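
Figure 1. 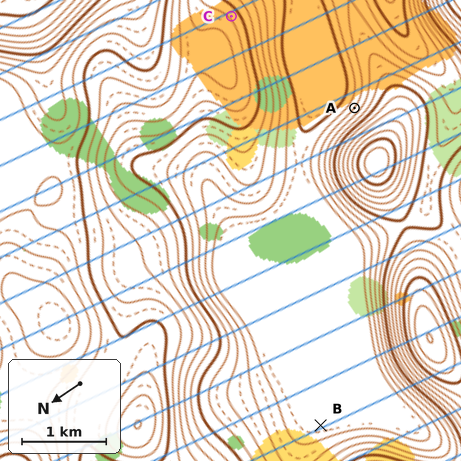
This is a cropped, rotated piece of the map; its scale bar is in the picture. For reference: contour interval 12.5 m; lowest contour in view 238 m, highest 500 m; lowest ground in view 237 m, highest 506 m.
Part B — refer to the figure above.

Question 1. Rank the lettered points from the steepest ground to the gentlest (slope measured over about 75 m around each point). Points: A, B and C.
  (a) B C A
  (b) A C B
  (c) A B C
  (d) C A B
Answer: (b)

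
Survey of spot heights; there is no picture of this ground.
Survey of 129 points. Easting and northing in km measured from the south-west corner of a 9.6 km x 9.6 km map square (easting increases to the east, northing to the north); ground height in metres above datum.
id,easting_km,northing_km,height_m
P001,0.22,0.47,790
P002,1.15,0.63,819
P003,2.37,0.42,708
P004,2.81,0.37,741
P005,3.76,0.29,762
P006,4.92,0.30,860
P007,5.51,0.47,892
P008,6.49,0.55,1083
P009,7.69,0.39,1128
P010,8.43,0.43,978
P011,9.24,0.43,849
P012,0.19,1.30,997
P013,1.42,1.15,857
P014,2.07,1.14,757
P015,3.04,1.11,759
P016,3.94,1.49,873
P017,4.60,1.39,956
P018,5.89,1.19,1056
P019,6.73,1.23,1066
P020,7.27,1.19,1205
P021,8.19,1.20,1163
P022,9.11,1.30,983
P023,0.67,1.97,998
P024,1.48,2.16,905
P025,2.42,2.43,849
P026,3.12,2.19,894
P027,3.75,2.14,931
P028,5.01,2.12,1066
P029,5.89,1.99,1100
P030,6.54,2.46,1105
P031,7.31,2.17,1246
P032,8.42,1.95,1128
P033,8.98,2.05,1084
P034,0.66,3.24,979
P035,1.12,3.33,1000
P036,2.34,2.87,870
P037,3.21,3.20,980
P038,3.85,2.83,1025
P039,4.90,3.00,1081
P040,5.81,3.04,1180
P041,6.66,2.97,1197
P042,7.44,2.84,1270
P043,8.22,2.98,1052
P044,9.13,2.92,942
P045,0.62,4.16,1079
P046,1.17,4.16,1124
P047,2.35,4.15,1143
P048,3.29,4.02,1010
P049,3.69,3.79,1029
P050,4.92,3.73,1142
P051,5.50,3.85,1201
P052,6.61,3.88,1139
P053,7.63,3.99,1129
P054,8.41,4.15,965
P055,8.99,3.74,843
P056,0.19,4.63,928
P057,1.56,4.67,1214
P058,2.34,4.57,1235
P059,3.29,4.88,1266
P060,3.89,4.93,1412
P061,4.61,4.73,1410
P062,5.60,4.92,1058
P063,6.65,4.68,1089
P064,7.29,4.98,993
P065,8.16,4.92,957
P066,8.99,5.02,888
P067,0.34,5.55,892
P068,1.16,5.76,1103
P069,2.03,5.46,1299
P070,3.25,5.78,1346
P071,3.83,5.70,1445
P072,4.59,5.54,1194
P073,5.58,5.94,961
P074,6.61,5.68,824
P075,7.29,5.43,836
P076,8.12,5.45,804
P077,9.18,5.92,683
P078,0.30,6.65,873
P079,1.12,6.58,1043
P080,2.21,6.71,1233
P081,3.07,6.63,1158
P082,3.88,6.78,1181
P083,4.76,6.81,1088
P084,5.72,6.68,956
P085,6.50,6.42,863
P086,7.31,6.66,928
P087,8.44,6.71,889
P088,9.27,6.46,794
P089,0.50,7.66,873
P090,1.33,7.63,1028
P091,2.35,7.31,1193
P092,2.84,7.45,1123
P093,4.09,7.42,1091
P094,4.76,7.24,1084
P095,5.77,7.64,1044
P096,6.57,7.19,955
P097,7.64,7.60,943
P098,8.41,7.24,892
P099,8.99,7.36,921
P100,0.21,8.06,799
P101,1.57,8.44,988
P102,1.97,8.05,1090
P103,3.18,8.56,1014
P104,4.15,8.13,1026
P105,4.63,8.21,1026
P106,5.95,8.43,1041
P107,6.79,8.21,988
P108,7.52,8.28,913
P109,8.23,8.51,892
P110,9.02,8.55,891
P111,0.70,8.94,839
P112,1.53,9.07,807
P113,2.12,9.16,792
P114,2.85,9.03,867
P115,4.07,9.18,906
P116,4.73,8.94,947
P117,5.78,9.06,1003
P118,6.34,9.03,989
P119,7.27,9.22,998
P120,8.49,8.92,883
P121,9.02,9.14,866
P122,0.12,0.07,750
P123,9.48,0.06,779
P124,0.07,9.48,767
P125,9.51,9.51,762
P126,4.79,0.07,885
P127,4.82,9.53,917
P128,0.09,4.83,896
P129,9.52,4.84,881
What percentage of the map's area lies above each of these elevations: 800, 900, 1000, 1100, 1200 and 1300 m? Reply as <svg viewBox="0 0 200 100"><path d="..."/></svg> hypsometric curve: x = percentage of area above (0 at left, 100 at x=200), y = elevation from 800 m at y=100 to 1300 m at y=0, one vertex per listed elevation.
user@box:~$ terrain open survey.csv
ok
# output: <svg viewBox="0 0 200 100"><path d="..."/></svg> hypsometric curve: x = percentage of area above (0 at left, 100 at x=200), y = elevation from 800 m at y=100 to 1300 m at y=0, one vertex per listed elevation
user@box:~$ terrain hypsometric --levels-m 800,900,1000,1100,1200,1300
<svg viewBox="0 0 200 100"><path d="M184 100l-40-20-50-20-41-20-31-20-15-20"/></svg>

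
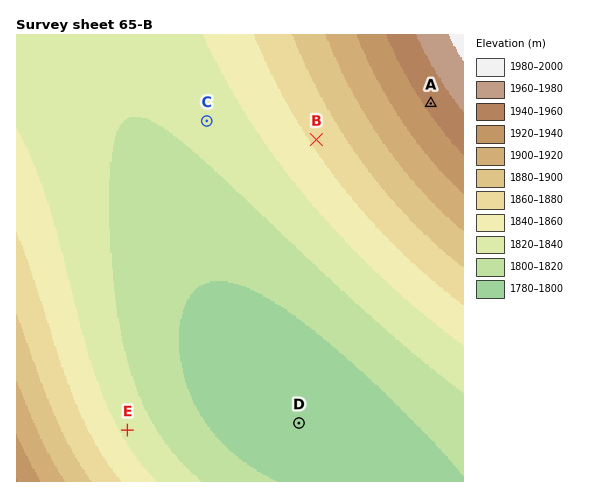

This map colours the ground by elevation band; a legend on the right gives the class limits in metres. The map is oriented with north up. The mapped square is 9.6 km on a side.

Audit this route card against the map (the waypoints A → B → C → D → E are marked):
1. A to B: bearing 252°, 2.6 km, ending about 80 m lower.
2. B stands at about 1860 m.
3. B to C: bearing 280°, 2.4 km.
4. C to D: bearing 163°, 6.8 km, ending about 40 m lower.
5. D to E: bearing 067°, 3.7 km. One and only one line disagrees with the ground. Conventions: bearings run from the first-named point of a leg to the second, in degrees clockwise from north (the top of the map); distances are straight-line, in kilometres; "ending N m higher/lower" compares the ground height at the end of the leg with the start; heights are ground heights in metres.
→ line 5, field bearing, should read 268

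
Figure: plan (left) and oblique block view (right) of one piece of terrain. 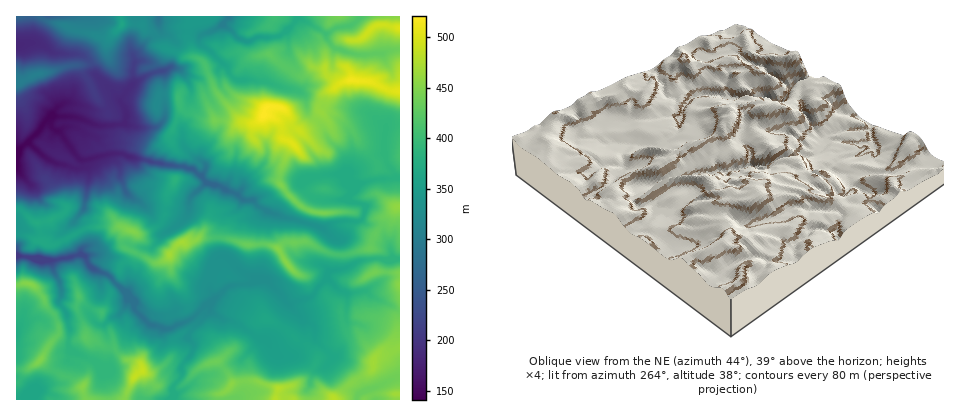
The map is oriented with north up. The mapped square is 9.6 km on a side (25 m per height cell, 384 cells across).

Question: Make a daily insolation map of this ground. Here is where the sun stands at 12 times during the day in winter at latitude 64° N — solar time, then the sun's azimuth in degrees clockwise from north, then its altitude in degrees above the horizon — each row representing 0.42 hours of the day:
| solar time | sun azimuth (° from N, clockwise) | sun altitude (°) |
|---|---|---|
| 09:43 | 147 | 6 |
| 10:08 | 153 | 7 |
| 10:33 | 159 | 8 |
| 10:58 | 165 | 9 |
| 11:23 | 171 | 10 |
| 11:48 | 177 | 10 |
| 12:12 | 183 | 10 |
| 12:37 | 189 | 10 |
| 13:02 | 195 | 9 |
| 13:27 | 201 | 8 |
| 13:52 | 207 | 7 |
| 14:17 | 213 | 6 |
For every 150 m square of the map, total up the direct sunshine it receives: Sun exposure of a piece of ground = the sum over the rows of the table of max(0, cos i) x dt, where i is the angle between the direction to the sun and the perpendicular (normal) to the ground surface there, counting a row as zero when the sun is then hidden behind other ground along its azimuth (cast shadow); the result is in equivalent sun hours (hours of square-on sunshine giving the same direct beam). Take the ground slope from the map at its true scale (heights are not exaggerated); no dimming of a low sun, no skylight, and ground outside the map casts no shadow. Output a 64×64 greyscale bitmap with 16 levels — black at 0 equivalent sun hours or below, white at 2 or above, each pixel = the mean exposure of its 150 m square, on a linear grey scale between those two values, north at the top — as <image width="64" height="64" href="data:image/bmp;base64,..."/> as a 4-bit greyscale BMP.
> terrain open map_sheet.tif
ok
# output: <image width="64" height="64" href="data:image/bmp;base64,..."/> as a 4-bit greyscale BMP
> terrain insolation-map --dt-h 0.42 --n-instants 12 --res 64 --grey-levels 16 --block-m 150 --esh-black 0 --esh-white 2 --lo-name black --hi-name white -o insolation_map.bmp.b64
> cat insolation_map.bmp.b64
<image width="64" height="64" href="data:image/bmp;base64,Qk12CAAAAAAAAHYAAAAoAAAAQAAAAEAAAAABAAQAAAAAAAAIAAATCwAAEwsAABAAAAAAAAAAAAAAABEREQAiIiIAMzMzAERERABVVVUAZmZmAHd3dwCIiIgAmZmZAKqqqgC7u7sAzMzMAN3d3QDu7u4A////AGVVQ1Z4dTIiNHd4mqdVZ3d4l2ZVVDVUMiNFQzVkR3eIhlVVd2eGMRIjapiLpnczMyJIdmZmVnZlIkIANXdUQyGIdnZUQzVkRDNbyoVoVYVURDR3d3UxE1dTIAAld4dlQ2mpiIhjEUVURFfLpjZyWWVUQxIzEAAAATIAABJGiHdlmty5dDMhNVVVQ2dWVVM2mHZjEQAAAAAAAQARERRoh3YjfKdUREQ1ZmdTQyFnZSFImWMiMgAAAAAUUzMiJFZndzIUh2ZVVFZ3eGMiEBVnIAE1Z2QzIREAEjRWVERVVWZmVTJHZVVWd3dyAAExATRSEAE3iDMzNERVVFVmVlMjVmdVQzeHZomYdlEAABIREjMiEhJWZEVVZmZURWdmVUI1VlVUNIhniHZUQhAAASIzJEMyEBI0RVZmZlRWZnZmQyNVVVVCR1NVVDQzIQARETVVVEIRASRmZmZVVVVmZmVEQ0VlVUM1M0QxIyIyEQEQAlMjMhIjRmZmZURFVWZlVEVURWVURVM2UyNBEkQRJYhRAzIjM0VmZ3ZUREVmZlVFZlVUZmVnYiVjWKQSMhSIZpqUQyNWdlVWVERFZmZmVndmVVRmZ4gyWGV3aXMRWHh2ZolURmZVVVVERFZmZmZURERERGZnlQKHZ0EDRBNIiId3Z4VUVVVVVERFVWZmZVQ0MzM2d4h0MRR1IANVNYmId3iHeGRFVVVERFZlRGZUNDMzRneZqkNBRURDJFNYl3iHmXZmd0RFREREZniGRUM0MzVnd7y3REN2IjNDE6mHeZq5ZlZnczIiNEZmeJhDNYq6dVVnNTEBI2UhESA9uoiInKZWZmZ4dmVEVnnv2oRXh4vaZUUAAAAFQhEAAaqZiIiahWd2ZVZVVmZ4r/uIdmQiI3vJdQAAABEAAABsl4iIu6l5l3ZVVVZ3d4reUQFGZDIhE0QyAAAAAAAAKYZGiZu6uqqYd2VVZ4h3i9URI1eZlzEAAAAAAAEwAAAiNEWbyCFZmbmIZVZ4qZmrckd4q8zNyWQ0M2aHz/6VNndoztkwATR6y7mHeK7+3exFiazKUySLzLh6d67Krf7XVomHRGcwAFms3N3v/rzdlFiaqUAAABJFVnf7dlVFnf66vZiKyVEAA0arzdtiEREAJDRBAAARI1ZnhnU0RFMlre6qubp1QxAAAiVDIAAAAAAAAAABNWZmVWeGVXd3djAmqqd3UhAlQQAAAkMiEAAAAAAAACRnh1MjV3dnhmd4giM0VUEAARNUEAAAEiMyIhEAAAAVm5dVQUdnd3cxIkeZISRWIAAAJFUxAAA0QzVUMRESSv/////oNFZ4YgAAE2lgJDEAAAE0VEMAE0VVMTMTZ4r/xjI0RDUyNXgAAAJlM1FDAAAAA0VnZCNEQyIgAGupruQAAAAABHVmVAAAAhAAIRAAAAA1VmZ3UjMRAAFXZXvtMAEiMzRpuWMQAAAAAAABAAAABGZVV4eGAQAANouprMMCRnh2ZUI0IAAAAAAAAAAAAAAlVWVGiItgAEjKZ73tciNERERFVCESIwAAEAAAAQAAABESNEVndCKM2nmYeIU0VVQzRVVnZDMzERIhAAABEAAREAA0IREAJquZiah1RXh3d2ZVVWZ4iHcjQyEAABEREBEQAQAAAAKnWKuZq5d2iqvMqpdmZmZmZ0ZTEBIiESIiIgAAAAAWnWqZu7yqt4d5z/zNyXd3ZlV3RUElZUI0QzMhEkiazvyYrLd5mcm6eXrcZ8u5iHd2VWZTE3ZUNGRXiIiIhqu6dWmYipiIq6iJmrVKhUaYiHZmVYQ3VERGVVVWVVVDNXdmd5l2mZiaiIi5U4dDOZiHZmZVimJEQ2ZVRVVVVDISVmd3iZh5qpdqh2Q3dESId3VVVVV4pjQ1VUVmVVQyIRAVdniZqVebh5mFVGdUV3VWVVVVVXeIRHhlVDNEMjRWUxJoeImZdoiImIhmUzRXZVZVVVZVd3h1M0M1eZqXZnm6QliHZmZlVUV4l2djJGdVZUVVZmZ3ZnZneIh2ZmVmiqhlaHZFQ0UxNFZmhzMldmZVVVZmd4dmeXVWVWdlVWaJdmZ2VFZEZSMzRWdjMzVVZVZmd4m8dniHd1ZnmGVWZlRVZ3ZEZUZiNEQREQABNFaIeIib3u64dld4h3d2VWZUM0VmVVRkZyNSEAAAAAE0aKu8zN7t3P+5iHh3Z2RVZmQzNEQ0RFRjNAAAAAAAJGQliszu3Llmjf/8qIh3VFaIdTIiEiEVNFIxAAAAABNodlNGq7y5UiJFnv/7mYdFetyocwAAABI2QhEjIhACVneImFM0QzNENBEjWM7suHi9uHaaUAAAN4cyI2dmVnd3VYl2M0QhEQE0AAAAA3qprMyHdjR5lTeGdkQlVneIiGVXdUVFUhEBIUQAAAAAAAJquXZnVYrO7vtyEnhmeJmGRGdCIjIAAAETMgAAAAARNoqYd2eL3cuTIgAmdmVEVlVEZCIzIAAkREQyIRABR6u7upmYibq5dUIhAWYzQxARJFRCM0Ikaruph3ZURFab3u7biKqauUMzRUIUMiMQAAAAEyM0QVrMvLmImnd3is3d25dWrMyqdCRmVUEBERa5VDISNEVDQyEUmZmrqpq825dlM0Rt7adTRmZmiEAAVDarqnQ0QihhAAA4qqnczdyWREREMiaHZUJFVWZ3mDREQ0RnmUMlh5hSAAJVMqq6UQABJEVWdEVVZVZmZmZ4gSNERFZnZXh1aJdSEAAA"/>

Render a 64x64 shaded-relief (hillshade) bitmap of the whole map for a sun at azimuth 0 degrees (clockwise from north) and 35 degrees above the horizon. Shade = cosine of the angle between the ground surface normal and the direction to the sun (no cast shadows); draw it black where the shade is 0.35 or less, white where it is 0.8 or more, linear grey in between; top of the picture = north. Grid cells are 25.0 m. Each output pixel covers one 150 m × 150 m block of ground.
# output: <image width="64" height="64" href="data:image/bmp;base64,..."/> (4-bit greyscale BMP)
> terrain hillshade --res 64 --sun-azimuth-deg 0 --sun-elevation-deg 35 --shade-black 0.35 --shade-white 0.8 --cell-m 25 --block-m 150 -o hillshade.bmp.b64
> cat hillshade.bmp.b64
<image width="64" height="64" href="data:image/bmp;base64,Qk12CAAAAAAAAHYAAAAoAAAAQAAAAEAAAAABAAQAAAAAAAAIAAATCwAAEwsAABAAAAAAAAAAAAAAABEREQAiIiIAMzMzAERERABVVVUAZmZmAHd3dwCIiIgAmZmZAKqqqgC7u7sAzMzMAN3d3QDu7u4A////AGd4mHZVZ6u7qXVlQkZ4iIiIZWd3iJh4mbqJu5h4mHeIZ3eId3d3mqqpdFVURneIiZmGZ3d3iYiImpvcmHeIiJllZ3d3iZiJmZmDNFd2eHiImZh3d3nNy5eKvdyodmZ4mWRFVWeJu4iIiIYzV4d6hneIiaqavO/u3KrMu7qXZWd4ZSI1eJmrmIiHiWaIh3mYZmd5u7vMvMzduqmaq6h2ZmeIYzaImYmYd3Z5mbuHd6uHZnmaqqqZmqqoiImqqHd2Z5moZniIiId3Zoq6vLh3m7qYd3iamYiIiIiHiIiIiHd3iJqGd4h3ZmZpvNyqu5iKu7qXZ5mYiHd4iIh3d3mZh3eIiadnd2VWZ4q83bqrqpmaq6qHiYiHd3eImHd3eJqYh4iImWZ3ZWeIiqvNyqqpmImau7qZiHd3d4iHd2d3mamIiIiahol3iZiZmru7u6iIiJq7u5h3d3eIiIh3d3iZmZh4iImYmYmqqamZq7qaupmZmqqph3d3eIiIh3d4iYiIiHiIiImYiamKupmqhlZ5mZqqmYh3d3eImIh3d3iHd4iId3d2ipd5hliqqqdVVlVomamId3h3iJmYd3d3iHd4iIh3dlaqdnh3dnm7hVZndlaImHd4iIiJmYd3d3eIiIiImHd2V7tnd4q4eLl1VWZ2ZmeIiIiIiJmIiId3eImZmZmHZmVomph3m7l4l1VmZmZnZniIiIiJmId3eHeJmZmZiHZERYmKh4mZqZl1RmVmVWd2Z4mImZmYd3ZniJmYiJh3ZlNHqZlnqpmat0RWZVQ1d3d2eJmZmYh2VEWJmGVVZ4h3qb3cx2iru72CNFZlU0Z3d3dneIiIh2QRNGiHZmQ0Z4ju//7Xm7ztySNVZVVUV3Znd3d3d3d2MARmZ4iaqWRGiP///8rOzMlSRlVVM0RVVmd4iId2ZmQBeqmHeJmrqYmq///tvv/cc0WHVUNFRERFZniId2VmUheqmXZVVom7u7zbdTEnrNpXiHZDRqp1VDRVd3dlNEQxaoZlQ0RERWeHiDAAAAACdWd2QjV6u6lkIjRVZTEBEROIVENGiqhkNFVlAQACIAACVlNEZ2eL3JVDEiIQAjQzWIZVRpvMy6h2d2YFdniHUgE0MkZkNXre65dDMzRpqqrMqZmbzKmZmYh3Z0aIiImXQhEzRUV4iJ3/66d4mrzMzMzd3d3Kh2d4iHZniHd3Z5uWRFZnirunaL7+2pqqq7u7vN3d24dmZ4mZdmZ2eIdmabmId5rNy6hmec3MqqmZmaq7u6ljESRVaZh3ZmeaqodVnKmIve3bqHd3mquZiZmJmqmHQQAAASNHmIdmm93cqHVsqZvd3cuYd3eImYiImqqXZlIANomIeIial2bv/9qZqXqrzdzcqHd3d4mImaq8y4VEIBe8zMu7p2d4if//3d3cq83uy8l2d3dmeamrzcqGVlMCm6mIiIiGVnm73dzO//7L3u27lWd4h1ZXrN3KdlREMSi6h3Z3d4iIm7u7qJvO7tvMzLt3iIiHZVSMuWU1ZUISaqiIiIiHiKq6qrp2eavMyru6u5u6mIiHiahDJFRVVVaId4iZmId3iJiJqHeJqqqqmqqqrNu73v7thTNEZUVneGVWZnd3d3d2Z3eHeKqqmZmZmqm93O///ac1ZENEQ1dnZEIjREZ3d3d3dod5qoh4iImaqby7uXQhAVNVQ0MzNmZkIAMiJWZnd4h2iJqXZ4l3d4iZh2QQAAE0U0VURDQ0ZWQSVTNFVmZ3iHd5qGeImHd2d3dlVTIkV2VFVVVVQ0VVVEd1V4ZVZnd3iFiXeImHeIh3ZneJl2Z3ZlVmRUVEVVVFeGaJhVZmd3eIZWmYmXeIiIiIiZq6h3dmVUZlRFZkVniXaIhmZmeId4hlSJmIeIiIiImZqqy4d2ZURXZEVlRXiIeIh2d3eIh3iGZViYeIiIh3iZiHZ7p2ZlVVZ2VmVVZ3eZh2eHeIiHd4Z2ZoiIiHdmZnh2MienVWd3d4iIhmVnaKqHeHeIiHd3dndmZ4d3ZmZ3d3UzRYdmeIiYeamId3Z5mod4eIiHd2ZWd2ZWd3d3Z4iHdUZ2ZniIeYeKmZmIiKqph3d4d3ZlQyVnZmZ3d2ZniHd3iHdmeIeId5mZq8zd3LmHdlZVVDIQEkZnZmZ2ZniHd4mZh3eIh4d5mazd7//sqIhkMzIhERIwAjVWZmZniHd3iZmZiZmIl5mbzd3t26l3iYZDIREjVnQQABNWZmiHZVZ4q7uru5mIqby7u7qHZVZ3iHVDNFeKmHQQACRVaHZCNGWL3c3biHmquIiIdmVWZVVomHiJmZqbupdTIiNWUxNVZVeqvbh2aaqXZmZmZmd1VnmYmrurqYzd3cuXZmUyJWZ4dUJGNFaJmXd2ZmVniHZ5iZmru7upnd3d3cy6hjNGd3d1IAATWKqWZ3dlVniXeaqprMy7upmrq7u6mZh1RFZnZTEjNIibynZ3iZh4iJeaqaq7qIiIiZiJmYZUQzM1VFZTM1Z4mryoeZmsu7qZmaqZqYZDNFZnd3d3ZDEREkZkNENHiZiJqpmaq7qrzLqZmZmoVEQzRVVGZmVCESI1Z3QhI0eZh3iIm7u6dWd4mqmZmZiau4VERDREQyI0ZniZlyEkZ5l3d3Z4q7h3ZURXiZmZZ6vMuWRFUiIiRomZmZmZZVd4mHiHdmVomJmYd2VomYZlZ4m8uZmiIhN6u6qZiIiIiIiYiId3ZkapmJmXdliYZnZEV63dzM"/>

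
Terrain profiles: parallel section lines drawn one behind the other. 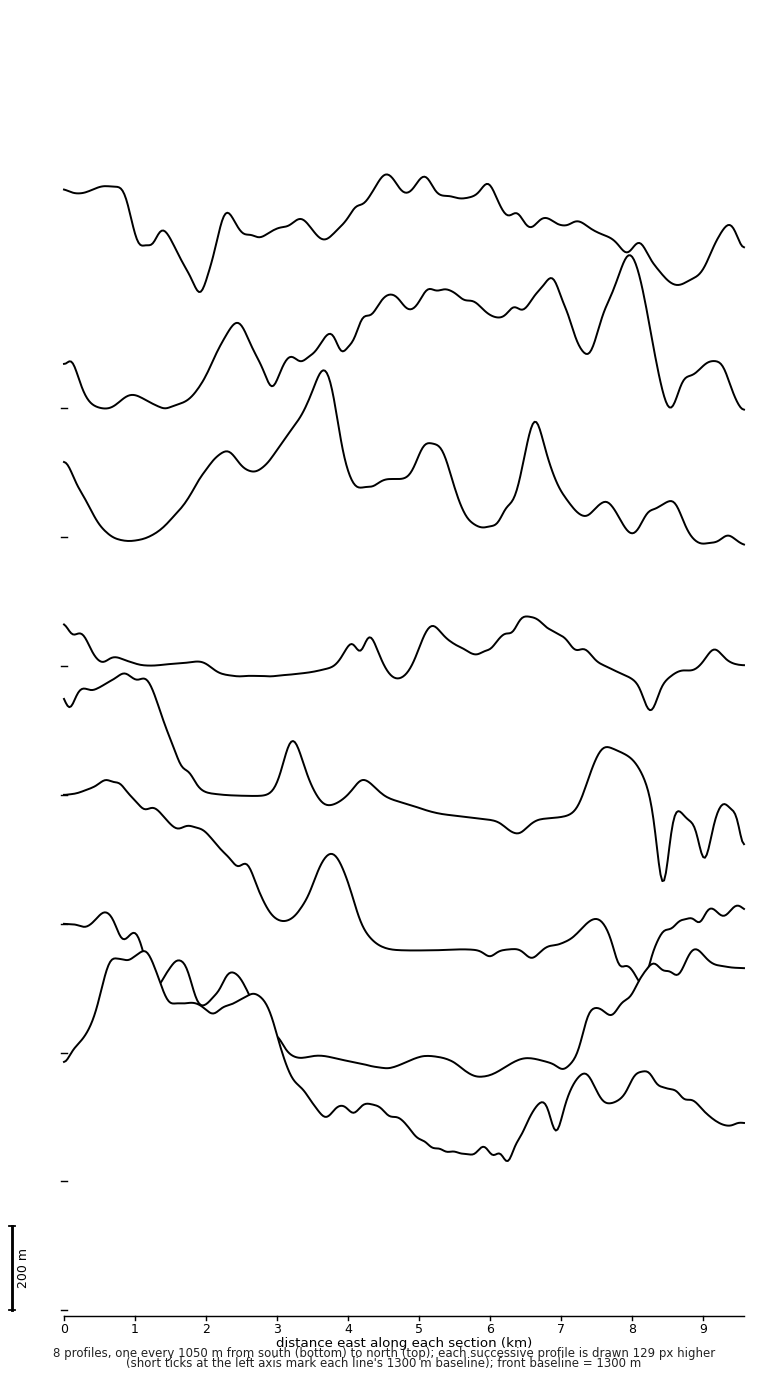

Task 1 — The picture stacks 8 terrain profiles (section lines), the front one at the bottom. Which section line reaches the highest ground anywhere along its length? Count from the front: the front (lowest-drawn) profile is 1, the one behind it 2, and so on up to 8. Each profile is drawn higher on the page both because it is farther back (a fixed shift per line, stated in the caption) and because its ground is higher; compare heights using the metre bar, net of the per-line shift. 1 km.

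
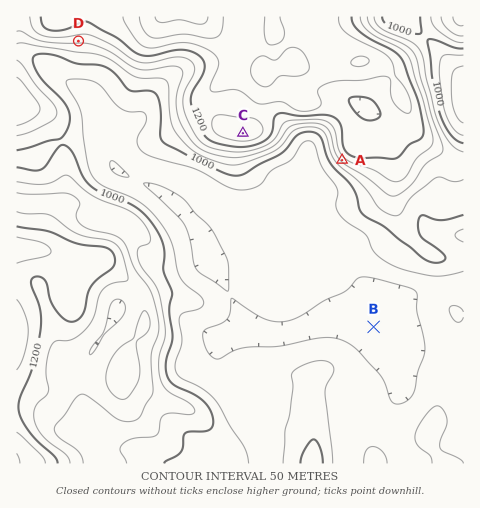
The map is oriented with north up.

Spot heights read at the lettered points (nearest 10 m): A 1120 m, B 890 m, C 1280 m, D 1110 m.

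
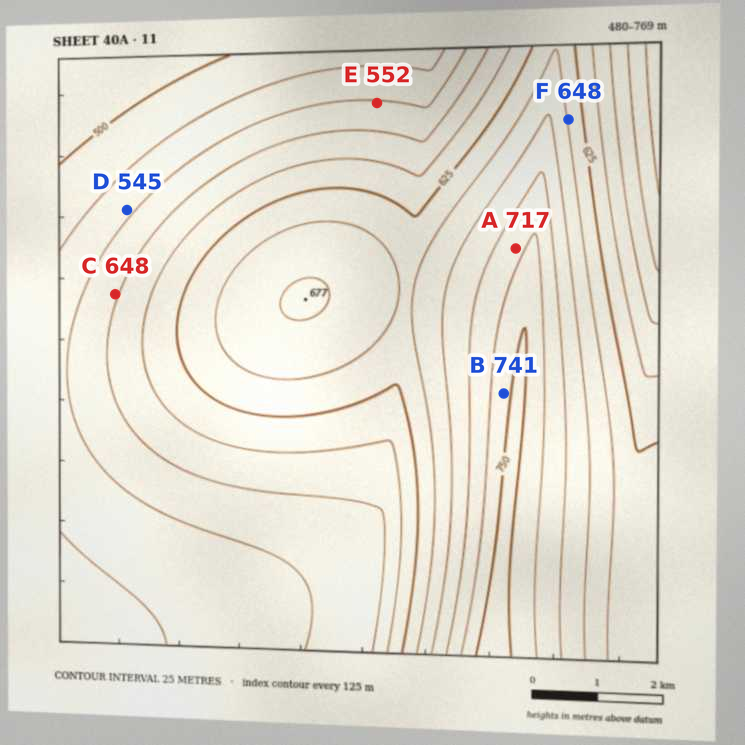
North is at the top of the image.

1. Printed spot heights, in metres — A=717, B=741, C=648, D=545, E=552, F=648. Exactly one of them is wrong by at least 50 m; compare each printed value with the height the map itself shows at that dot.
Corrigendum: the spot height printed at C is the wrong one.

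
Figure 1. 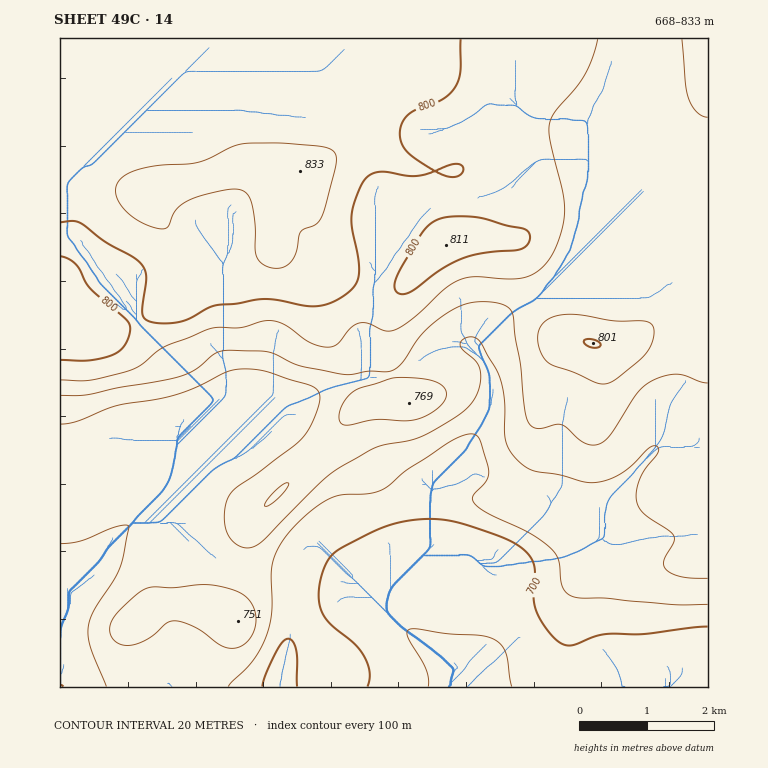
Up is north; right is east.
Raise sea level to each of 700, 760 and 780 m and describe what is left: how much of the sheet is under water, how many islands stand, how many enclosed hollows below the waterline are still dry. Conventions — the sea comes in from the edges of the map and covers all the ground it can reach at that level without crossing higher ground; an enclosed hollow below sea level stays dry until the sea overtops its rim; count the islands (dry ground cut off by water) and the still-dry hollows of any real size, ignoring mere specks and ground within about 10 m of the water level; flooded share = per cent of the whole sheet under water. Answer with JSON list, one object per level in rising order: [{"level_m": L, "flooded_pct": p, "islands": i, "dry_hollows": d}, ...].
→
[{"level_m": 700, "flooded_pct": 10, "islands": 0, "dry_hollows": 0}, {"level_m": 760, "flooded_pct": 48, "islands": 0, "dry_hollows": 0}, {"level_m": 780, "flooded_pct": 64, "islands": 1, "dry_hollows": 0}]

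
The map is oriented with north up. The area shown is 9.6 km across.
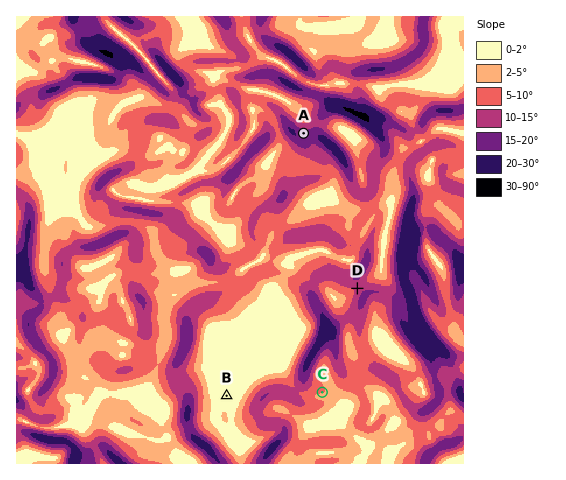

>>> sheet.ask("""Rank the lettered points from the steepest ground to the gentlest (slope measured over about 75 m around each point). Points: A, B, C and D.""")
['A', 'D', 'C', 'B']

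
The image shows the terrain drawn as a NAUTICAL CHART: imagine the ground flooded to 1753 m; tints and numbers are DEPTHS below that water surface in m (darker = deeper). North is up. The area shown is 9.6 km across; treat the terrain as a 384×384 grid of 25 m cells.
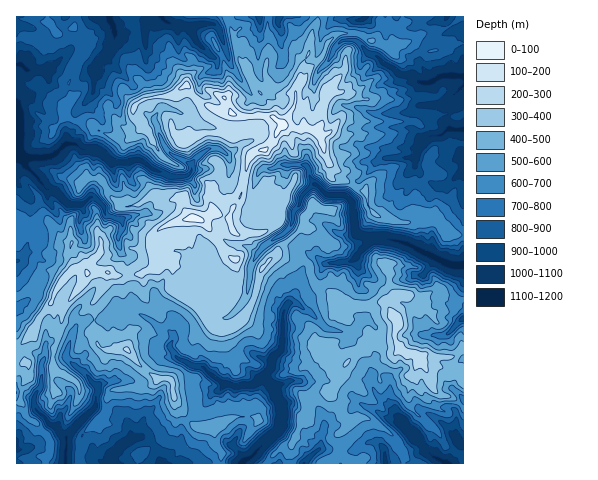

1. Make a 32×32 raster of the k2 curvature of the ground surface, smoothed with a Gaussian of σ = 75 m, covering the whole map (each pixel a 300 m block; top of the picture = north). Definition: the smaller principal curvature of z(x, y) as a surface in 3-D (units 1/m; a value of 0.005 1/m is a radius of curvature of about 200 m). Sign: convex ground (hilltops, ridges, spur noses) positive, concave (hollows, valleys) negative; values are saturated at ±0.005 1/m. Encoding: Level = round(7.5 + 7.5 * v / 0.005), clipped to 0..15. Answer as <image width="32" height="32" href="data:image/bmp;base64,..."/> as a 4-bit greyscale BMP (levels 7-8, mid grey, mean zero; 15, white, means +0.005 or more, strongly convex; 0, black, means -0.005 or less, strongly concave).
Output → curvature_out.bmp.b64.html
<image width="32" height="32" href="data:image/bmp;base64,Qk12AgAAAAAAAHYAAAAoAAAAIAAAACAAAAABAAQAAAAAAAACAAATCwAAEwsAABAAAAAAAAAAAAAAABEREQAiIiIAMzMzAERERABVVVUAZmZmAHd3dwCIiIgAmZmZAKqqqgC7u7sAzMzMAN3d3QDu7u4A////AGiAdkWYRlVkFGcjZnkYYiZEgIZyNXZmQIBIcmZDRyRyVyEYd1ZleIRIBWVXdnIoQ2AzIWRkZ1Z3ejSFVnQxYlNwgoBmdUhkZ4kUdYY2NldjYHOARWc3ZwADAjZ2dEd3Q3F3FGRmeFA4U0dWeGVEd1hxQEd2dVAld1MHeHhldndlZjJ3eHVThmVJM4mFZmdWVldFOGZ2VGaIaFF2I0VVMiNGVkVVVHVXVIZiYohVeEeCVHY3ZmdGd2Y2UDaIZnR3ZmRlc2ZVWHd4J1ZnhzZndZVnR2aGd1d3dgdWZHgjZBJkRlV2RFZ3d2k1hmIACahyE1ZnM4FnZ3ZjMEZVmRRBA3Z1ZhdweGZVWGcgdzQCJXWGhmYmABNXl1ZXkHRmCYZ4dWVQARl0ZTRnR4UIciZldnVGBJBlOHgmZUZ2AABoVnVGYXeWVUYABmNidlKXRnRVc1RGhwAAcwWBchAGdUI1GGVVMQA5RwaAA1hlJlRVZid2V5NYZ2YIhmdUZWd2d3dSNVZmV0VzV1VWVodmV2VWeFdXeDSDlhNnVkVUZDIkRTQ3ZmaBRkdnYngmV1OHdXdWdGc4U3VVV3JDRVaAhVZSI0VENnNGdHZWEoRUcyc0BVdmZ4NoJ3N0cCWEZWUIIHdXhoZ3aVRjhScHY0VkcChndWZGhHVGgzIxJmEXRiMkd2ZH"/>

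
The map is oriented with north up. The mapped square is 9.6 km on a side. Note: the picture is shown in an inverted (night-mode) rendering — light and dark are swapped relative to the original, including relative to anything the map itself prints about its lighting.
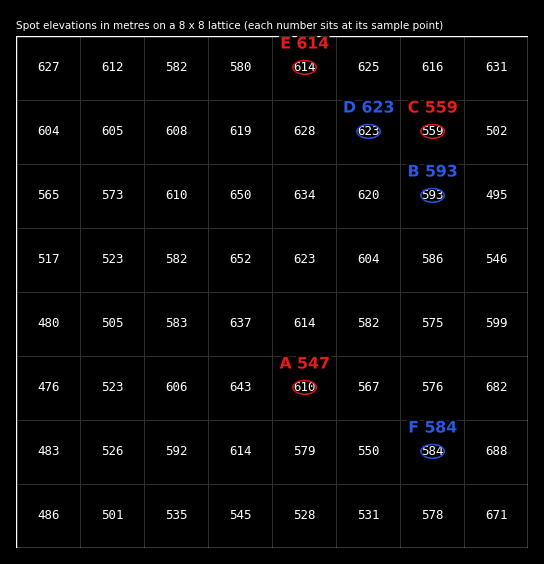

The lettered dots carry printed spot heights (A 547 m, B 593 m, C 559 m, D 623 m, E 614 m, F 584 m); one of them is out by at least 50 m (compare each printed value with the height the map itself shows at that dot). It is A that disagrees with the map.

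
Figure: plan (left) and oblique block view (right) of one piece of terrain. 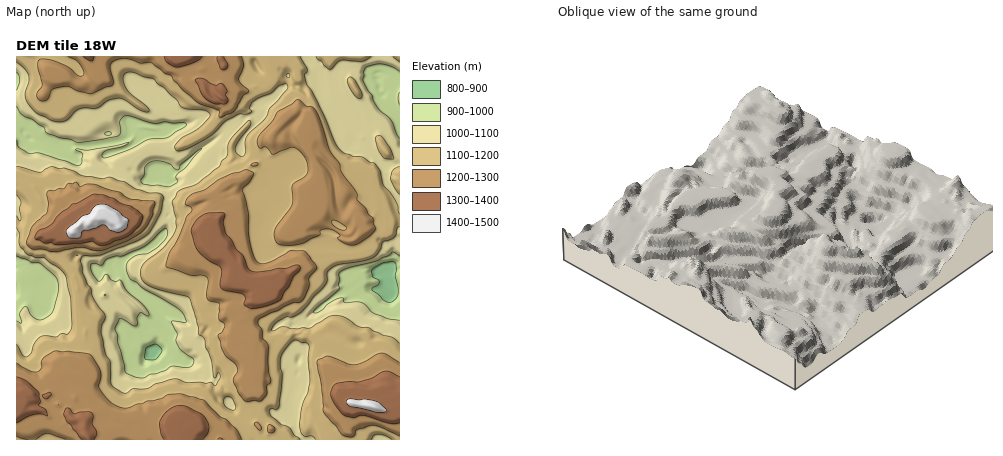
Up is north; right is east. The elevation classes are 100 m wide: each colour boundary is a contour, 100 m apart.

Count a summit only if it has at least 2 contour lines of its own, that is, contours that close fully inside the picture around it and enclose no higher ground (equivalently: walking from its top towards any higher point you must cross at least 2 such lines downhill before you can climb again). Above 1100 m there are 2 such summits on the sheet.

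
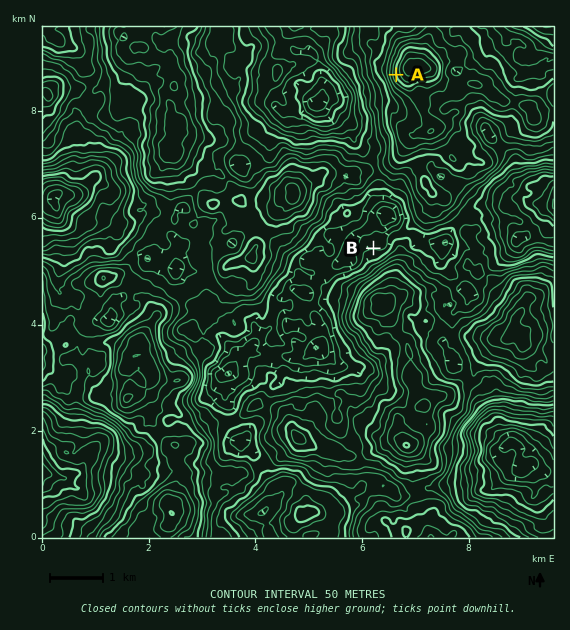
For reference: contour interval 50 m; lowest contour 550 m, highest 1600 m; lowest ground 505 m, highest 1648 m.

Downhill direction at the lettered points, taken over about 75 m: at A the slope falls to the W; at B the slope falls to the N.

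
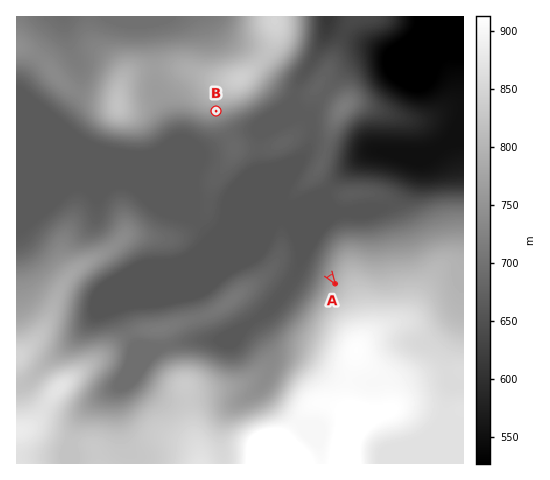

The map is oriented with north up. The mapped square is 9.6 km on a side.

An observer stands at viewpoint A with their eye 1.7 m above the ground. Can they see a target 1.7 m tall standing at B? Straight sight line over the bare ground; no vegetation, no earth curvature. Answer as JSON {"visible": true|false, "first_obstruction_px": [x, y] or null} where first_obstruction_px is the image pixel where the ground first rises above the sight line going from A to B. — {"visible": true, "first_obstruction_px": null}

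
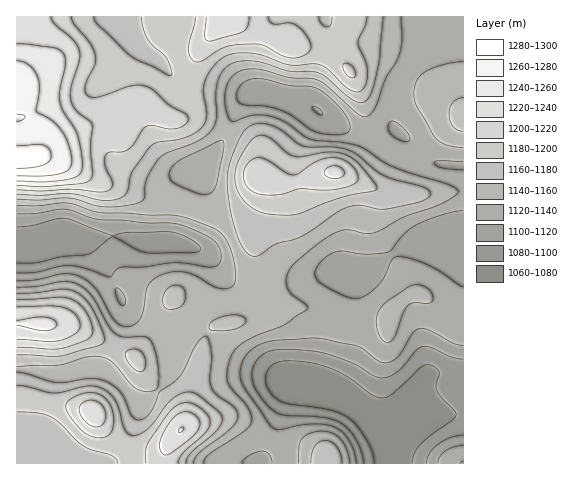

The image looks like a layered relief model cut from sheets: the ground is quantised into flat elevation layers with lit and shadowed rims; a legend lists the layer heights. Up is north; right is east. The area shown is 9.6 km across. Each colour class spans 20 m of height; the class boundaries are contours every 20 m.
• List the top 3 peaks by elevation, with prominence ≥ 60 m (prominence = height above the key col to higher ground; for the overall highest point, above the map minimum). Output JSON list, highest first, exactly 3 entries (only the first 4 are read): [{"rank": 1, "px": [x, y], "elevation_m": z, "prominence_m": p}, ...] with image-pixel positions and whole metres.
[{"rank": 1, "px": [42, 323], "elevation_m": 1244, "prominence_m": 96}, {"rank": 2, "px": [181, 430], "elevation_m": 1241, "prominence_m": 81}, {"rank": 3, "px": [335, 172], "elevation_m": 1225, "prominence_m": 74}]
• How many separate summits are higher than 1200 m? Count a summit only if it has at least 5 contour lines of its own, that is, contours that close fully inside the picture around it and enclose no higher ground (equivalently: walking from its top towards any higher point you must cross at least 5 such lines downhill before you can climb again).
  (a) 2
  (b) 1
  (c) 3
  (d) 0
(d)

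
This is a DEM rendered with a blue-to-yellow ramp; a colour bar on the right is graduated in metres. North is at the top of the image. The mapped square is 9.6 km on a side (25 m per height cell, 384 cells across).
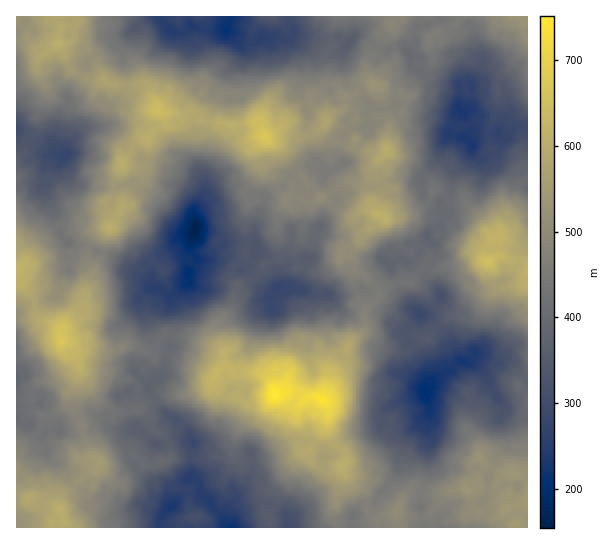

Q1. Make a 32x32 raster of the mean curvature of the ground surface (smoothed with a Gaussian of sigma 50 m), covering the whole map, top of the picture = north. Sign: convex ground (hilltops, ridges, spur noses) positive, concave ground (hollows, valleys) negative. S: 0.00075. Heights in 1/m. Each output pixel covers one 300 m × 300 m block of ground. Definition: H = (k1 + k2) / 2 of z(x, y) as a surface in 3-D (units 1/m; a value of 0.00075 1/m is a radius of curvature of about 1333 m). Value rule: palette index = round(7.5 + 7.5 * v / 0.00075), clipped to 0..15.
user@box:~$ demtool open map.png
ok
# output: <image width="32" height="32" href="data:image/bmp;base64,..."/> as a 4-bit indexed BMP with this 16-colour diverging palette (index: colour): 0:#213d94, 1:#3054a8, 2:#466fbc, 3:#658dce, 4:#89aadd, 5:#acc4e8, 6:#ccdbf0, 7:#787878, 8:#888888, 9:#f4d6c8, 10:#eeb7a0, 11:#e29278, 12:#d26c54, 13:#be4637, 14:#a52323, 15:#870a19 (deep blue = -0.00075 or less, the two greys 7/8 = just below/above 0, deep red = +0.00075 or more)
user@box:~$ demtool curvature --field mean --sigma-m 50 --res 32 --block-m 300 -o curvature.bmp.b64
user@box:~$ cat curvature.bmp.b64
<image width="32" height="32" href="data:image/bmp;base64,Qk12AgAAAAAAAHYAAAAoAAAAIAAAACAAAAABAAQAAAAAAAACAAATCwAAEwsAABAAAAAAAAAAlD0hAKhUMAC8b0YAzo1lAN2qiQDoxKwA8NvMAHh4eACIiIgAyNb0AKC37gB4kuIAVGzSADdGvgAjI6UAGQqHADfLlKpG33Fvc513u5l6upno2DhxgHRGeVQ9lEuDg4WnmKiU22WEpXh3Z6tlyN3WgphVn4aaA2pz2Kr5pXhUlsx0Tb85n6qbFK7C+aaSjNp2pWaJNykQShV2SYY1kxerizk3pWK1F3aJjD9kC1MfwweWejmdglbJrqp/5iWEPGkZlWu3B0y/5x353+ZKUFzTWzeM2JVRXemaiwu5ImNFlLiCrKZTtIa4Xutai4WWcxZGmvvJzJVK72h4lvl5bYYwcJn6gUiOuodET3p7wXmYt4Z6ecxhYEX7MQdXK4cgmXkolwnrYnVRDJJVIFmqSwaOqcdT3EU7BpyJJIiaufpJSTvsU6oUflVYa5o72DJJht+IimJUdFRnt4KIO70yZirmlohHr/jAMJZ41EB7yWFSr9pHOFq9hiCotKmByf/pZHi7c3qu3H9DOdTZuyq4hGl26YODNUSmk0toZ5anajXYk7eWU+j4t4BBmlVFB6l1Z2NLljBU9bJHeujIJ1nfuDwKXEdEeGzYqpmPp7hYTUsDOSZcRyNHjKrb3YwvR1qmdXh0mqXIZvqYUU51WJVVyIA6dZtyvMm7l5p69beo+LmTWHeePG86qm6FhXp6S5lXwmaGfplpSzok6RdGZxpZJ5dhZafZglWwSCBxQWcUmEzKaadHicWzU1VTeJOXlG2DVyiJ"/>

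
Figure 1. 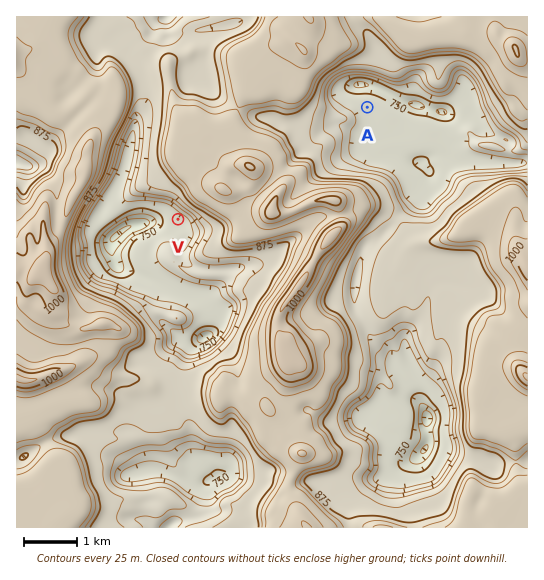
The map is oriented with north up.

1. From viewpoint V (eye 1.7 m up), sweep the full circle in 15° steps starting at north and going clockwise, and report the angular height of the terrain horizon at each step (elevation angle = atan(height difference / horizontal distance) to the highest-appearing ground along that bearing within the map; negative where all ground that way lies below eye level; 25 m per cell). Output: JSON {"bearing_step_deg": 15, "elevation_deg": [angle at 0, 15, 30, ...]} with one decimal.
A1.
{"bearing_step_deg": 15, "elevation_deg": [11.7, 14.1, 17.2, 17.8, 16.0, 13.2, 10.1, 9.0, 7.3, 7.1, 5.8, 3.2, 2.5, 2.9, 5.3, 4.5, 5.8, 6.0, 5.7, 6.5, 6.6, 5.8, 7.9, 9.5]}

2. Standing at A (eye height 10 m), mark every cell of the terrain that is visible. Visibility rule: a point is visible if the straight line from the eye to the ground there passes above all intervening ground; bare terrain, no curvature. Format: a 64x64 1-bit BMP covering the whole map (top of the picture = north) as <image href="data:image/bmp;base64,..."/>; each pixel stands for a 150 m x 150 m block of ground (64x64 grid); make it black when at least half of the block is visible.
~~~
<image width="64" height="64" href="data:image/bmp;base64,Qk0+AgAAAAAAAD4AAAAoAAAAQAAAAEAAAAABAAEAAAAAAAACAAATCwAAEwsAAAIAAAAAAAAA////AAAAAAAAAAAAAAAAAAAAAAAAAAAAAAAAAAAAAAAAAAAAAAAAAAAAAAAAAAAAAAAAAAAAAAAAAAAAAAAAAAAAAAAAAAAAAAAAAAAAAAAAAAAAAAAAAAAAAAAAAAAAAAAAAAAAAAAAAAAAAAAAAAAAAAAAAAAAAAAAAAAAAAAAAAAAAAAAAAAAAAAAAAAAAAAAAAAAAAAAAAAAAAAAAAAAAAAAAAAAAAAAAAAAAAAAAAAAAAAAAAAAAAAAAAAAAAAAAAAAAAAAAAAAAAAAAAAAAAAAAAAAAAAAAAAAAAAAAAAAAAAAAAAAAAAAAAAAAAAAAAAAAAAAAAAAAAAAAAAAAAAAAAAAAAAAAAAAAAAAAAAAAAAAAAAAAAAAAAAAAAAAAAAAAAAAAAAAAAA+AAAAAAAAAB4AAAAAAAAA/wAAAAAAAAD/wAAAAAAAAP/gAAAAAA/If/gAAAAAD/p/vAAAAAAP///+AAAAAA//x/8AAAAGf/+P8AAAAABg/weAAAAAAEH/z+MAAAAAw///8wAAAAAA//+fAAAAAAQ///4AAAAABn/z/gAAAAAT/gf8AAAAAB/4P/0AAAAAD8H4eAAAAAAPx/g4AAAAAAf/cDgAAAAAA/wwMgAAAAAB4HAmAAAAAADh/8wAAAAAAAEDBAAAAAAAAgAAAAAAAAAAAAAAAAAAAAAAAA=="/>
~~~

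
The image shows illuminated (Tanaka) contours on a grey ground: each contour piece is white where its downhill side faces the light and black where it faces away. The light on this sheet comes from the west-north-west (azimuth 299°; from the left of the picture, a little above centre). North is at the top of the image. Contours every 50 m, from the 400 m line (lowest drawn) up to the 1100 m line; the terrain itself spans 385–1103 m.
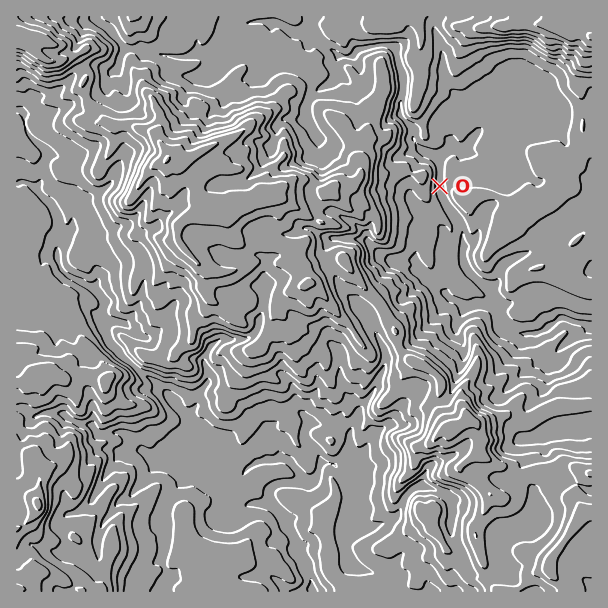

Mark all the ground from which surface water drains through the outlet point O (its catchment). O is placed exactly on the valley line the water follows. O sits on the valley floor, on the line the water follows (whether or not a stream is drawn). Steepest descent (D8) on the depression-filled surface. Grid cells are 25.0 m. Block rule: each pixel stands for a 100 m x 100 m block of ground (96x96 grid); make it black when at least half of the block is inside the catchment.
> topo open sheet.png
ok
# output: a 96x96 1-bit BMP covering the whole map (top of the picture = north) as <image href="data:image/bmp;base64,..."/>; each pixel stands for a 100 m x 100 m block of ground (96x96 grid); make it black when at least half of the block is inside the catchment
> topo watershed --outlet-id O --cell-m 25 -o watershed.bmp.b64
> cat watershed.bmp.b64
<image width="96" height="96" href="data:image/bmp;base64,Qk2+BAAAAAAAAD4AAAAoAAAAYAAAAGAAAAABAAEAAAAAAIAEAAATCwAAEwsAAAIAAAAAAAAA////AAAAAAAAAAAAAAAAAAAAAAAAAAAAAAAAAAAAAAAAAAAAAAAAAAAAAAAAAAAAAAAAAAAAAAAAAAAAAAAAAAAAAAAAAAAAAAAAAAAAAAAAAAAAAAAAAAAAAAAAAAAAAAAAAAAAAAAAAAAAAAAAAAAAAAAAAAAAAAAAAAAAAAAAAAAAAAAAAAAAAAAAAAAAAAAAAAAAAAAAAAAAAAAAAAAAAAAAAAAAAAAAAAAAAAAAAAAAAAAAAAAAAAAAAAAAAAAAAAAAAAAAAAAAAAAAAAAAAAAAAAAAAAAAAAAAAAAAAAAAAAAAAAAAAAAAAAAAAAAAAAAAAAAAAAAAAAAAAAAAAAAAAAAAAAAAAAAAAAAAAAAAAAAAAAAAAAAAAAAAAAAAAAAAAAAAAAAAAAAAAAAAAAAAAAAAAAAAAAAAAAAAAAAAAAAAAAAAAAAAAAAAAAAAAAAAAAAAAAAAAAAAAAAAAAAAAAAAAAAAAAAAAAAAAAAAAAAAAAAAAAAAAAAAAAAAAAAAAAAAAAAAAAAAAAAAAAAAAAAAAAAAAAAAAAAAAAAAAAAAAAAAAAAAAAAAAAAAAAAAAAAAAAAAAAAAAAAAAAAAAAAAAAAAAAAAAAAAAAAAAAAAAAAAAAAAAAAAAAAAAAAAAAAAAAAAAAAAAAAAAAAAAAAAAAAAAAAAAAAAAAAAAAAAAAAAAAAAAAAAAAAAAAAAAAAAAAAAAAAAAAAAAAAAAAAAAAAAAAAAAAAAAAAAAAAAAAAAAAAAAAAAAAAAAAAAAAAAAAAAAAAAAAAAAAAAAAAAAAAAAAAAAAAAAAAAAAAAAAAAAAAAAAAAAAAAAAAAAAAAAAAAAAAAAAAAAAAAAAAAAAAAAAAAAAAAAAAAAAAAAAAAAAAAAAAAAAAAAAAAAAAAAAAAAAAAAAAAAAAAAAAAAAAAAAAAAAAAAAAAAAAAAAAAAAAAAAAAAAAAAAAAAAAAAAAAAAAAAAAAAAAAAAAAAAAAAAAAAAAAAAAAAAAAAAAAAAAAAAAB+AAAAAAAGAAAAAAD/gAAAAAAPgAAAAAD/4AAAAAwf4AAAAAD/+AAAAB//8AAAAAD//A4AAf//+AAAAAD//x/gA////AAAAAH////wB////AAAAAP//////////AAAAAf//////////AAAAA///////////wAAAB///////////wAAAD///////////wAAAD///////////4AAAH///////////4AAA////////////4AAf////////////4AA/////////////4AB/////////////4AD/////////////4AD/////////////wAH/////////////wAH/////////////wAD/////////////wAD/////////////wAH/////////////wGH/////////////4P//////////////4f//////////////4///////////////9///////////////////////////////z///////////////j///////////////g="/>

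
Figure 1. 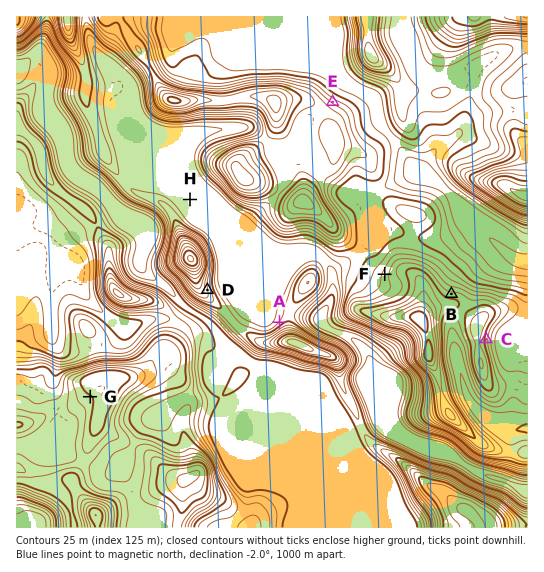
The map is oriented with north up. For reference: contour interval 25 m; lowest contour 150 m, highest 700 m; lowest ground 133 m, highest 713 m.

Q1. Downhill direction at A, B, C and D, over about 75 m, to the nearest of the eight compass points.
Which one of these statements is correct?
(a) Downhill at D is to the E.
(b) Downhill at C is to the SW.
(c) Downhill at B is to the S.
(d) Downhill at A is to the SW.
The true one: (a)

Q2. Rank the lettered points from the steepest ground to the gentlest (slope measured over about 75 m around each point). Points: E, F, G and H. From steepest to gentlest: E F G H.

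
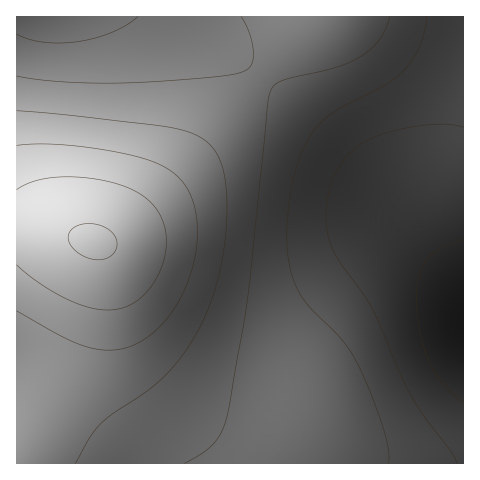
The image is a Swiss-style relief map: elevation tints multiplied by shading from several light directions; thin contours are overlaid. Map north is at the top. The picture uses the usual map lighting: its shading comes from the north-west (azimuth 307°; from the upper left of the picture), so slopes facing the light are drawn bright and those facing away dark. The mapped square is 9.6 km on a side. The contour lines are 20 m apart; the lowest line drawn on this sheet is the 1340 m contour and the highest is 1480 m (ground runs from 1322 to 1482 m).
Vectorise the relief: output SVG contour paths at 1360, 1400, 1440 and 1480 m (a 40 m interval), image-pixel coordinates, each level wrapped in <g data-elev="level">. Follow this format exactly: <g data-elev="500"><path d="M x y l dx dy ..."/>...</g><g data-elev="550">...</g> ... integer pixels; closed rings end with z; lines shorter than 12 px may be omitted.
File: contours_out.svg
<g data-elev="1360"><path d="M457 463l-7-12-24-32-13-20-13-25-28-65-37-55-7-19-2-21 3-22 7-20 11-17 14-11 23-10 29-7 29-3 21 3"/></g><g data-elev="1400"><path d="M184 463l19-10 12-11 7-11 5-17 21-115 20-194 3-15 4-6 8-4 53-13 25-10 10-8 9-10 6-11 4-11"/><path d="M241 17l9 19 3 20-3 11-5 4-7 2-49 6-74 4-55-1-43-6"/></g><g data-elev="1440"><path d="M17 311l45 26 25 10 12 3 12 0 12-1 10-4 13-7 12-10 11-12 10-15 8-16 6-18 3-17 1-18-2-23-7-19-12-15-16-10-28-10-43-7-41-4-31 1"/></g><g data-elev="1480"><path d="M93 259l11 0 9-4 4-9-2-9-6-7-11-5-11-1-11 2-7 8-1 4 2 6 9 9z"/></g>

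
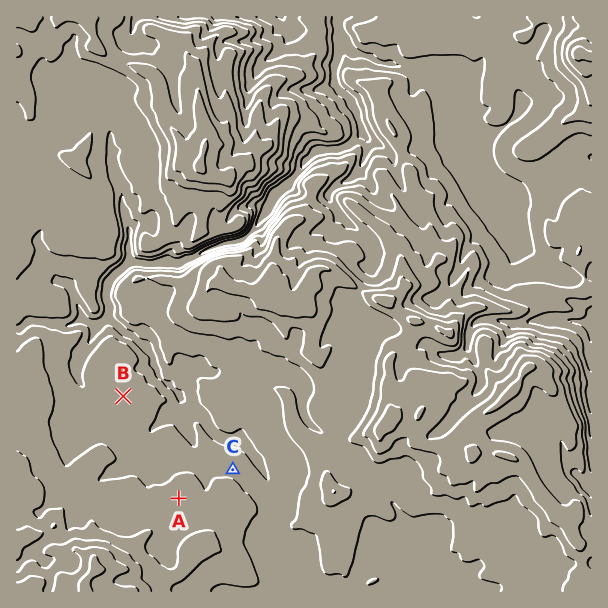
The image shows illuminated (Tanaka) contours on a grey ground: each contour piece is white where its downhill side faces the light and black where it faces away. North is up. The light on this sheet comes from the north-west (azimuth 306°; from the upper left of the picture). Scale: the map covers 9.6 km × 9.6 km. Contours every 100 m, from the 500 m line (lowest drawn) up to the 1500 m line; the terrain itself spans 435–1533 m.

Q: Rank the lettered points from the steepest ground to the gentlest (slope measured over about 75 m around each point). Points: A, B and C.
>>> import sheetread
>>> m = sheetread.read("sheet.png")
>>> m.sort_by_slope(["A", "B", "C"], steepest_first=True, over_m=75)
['C', 'A', 'B']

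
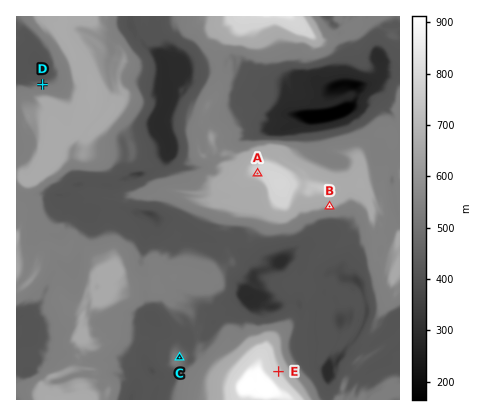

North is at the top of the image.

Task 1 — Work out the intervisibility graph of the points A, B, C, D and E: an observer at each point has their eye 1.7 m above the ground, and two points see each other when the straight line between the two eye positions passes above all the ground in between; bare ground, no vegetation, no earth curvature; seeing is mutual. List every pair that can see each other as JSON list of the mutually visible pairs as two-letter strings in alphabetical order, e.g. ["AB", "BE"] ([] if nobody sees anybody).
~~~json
["AC", "AE", "BC", "BE"]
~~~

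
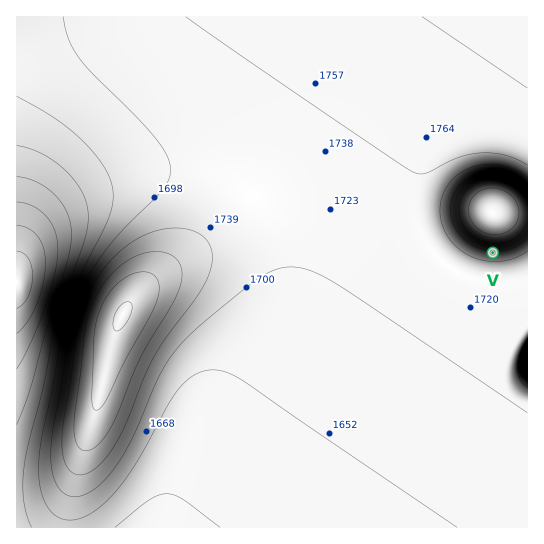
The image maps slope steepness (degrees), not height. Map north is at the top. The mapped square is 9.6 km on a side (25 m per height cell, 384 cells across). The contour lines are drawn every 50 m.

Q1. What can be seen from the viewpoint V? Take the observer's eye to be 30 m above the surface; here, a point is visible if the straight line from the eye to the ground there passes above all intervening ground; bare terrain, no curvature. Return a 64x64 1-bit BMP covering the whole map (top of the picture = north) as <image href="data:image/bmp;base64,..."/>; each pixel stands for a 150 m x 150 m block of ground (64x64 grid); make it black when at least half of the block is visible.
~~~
<image width="64" height="64" href="data:image/bmp;base64,Qk0+AgAAAAAAAD4AAAAoAAAAQAAAAEAAAAABAAEAAAAAAAACAAATCwAAEwsAAAIAAAAAAAAA////AAAAAAAAAAAAAAAAAAAAAAAAAAAAAAAAAAAAAAAAAAAAAAAAAAAAAAAAAAAAAAAAAAAAAAAAAAAAAAAAAAAAAAAAAAAAAAAAAAAAAAAAAAAAAAAAAAAAAAAAAAAAAAAAAAAAAAAAAAAAAAAAAAAAAAAAAAAAAAAAAAAAAAAAAAAAAAAAAAAAAAAAAAAAAAAAAAAAAAAAAAAAAAAAAAAAAAAAAAAAAAAAAAAAAAAAAAAAAAAAAAAAAAAAAAAAAAAAAAAAAAAAAAAAAAAAAAAAAAAAAAAAAAAAAAAAAAAAAAAAAAAAAAAAAAAAAAAAAAAAAAAAAAAAAAAAAAAAAAAAAAAAAAAAAAAAAAAAAD4AAAAAAAAB/wAAAAAAAAP/AAAAAAAAB/8AAAAAAAAP/wAAAAAAAB//AAAAAAAAH/8AAAAAAAAf/wAAAAAAAD//AAAAAAAAP/8AAAAAAAAf/wAAAAAAAB//AAAAAAAAH/8AAAAAAAAP/wAAAAAAAAf/AAAAAAAAA/8AAAAAAAAAfAAAAAAAAAAAAAAAAAAAAAAAAAAAAAAAAAAAAAAAAAAAAAAAAAAAAAAAAAAAAAAAAAAAAAAAAAAAAAAAAAAAAAAAAAAAAAAAAAAAAAAAAAAAAAAAAAAAAAAAAAAAAAAAAAAAAAAAAAAAAAAAAAAAAAAAAAAAAAAAAA=="/>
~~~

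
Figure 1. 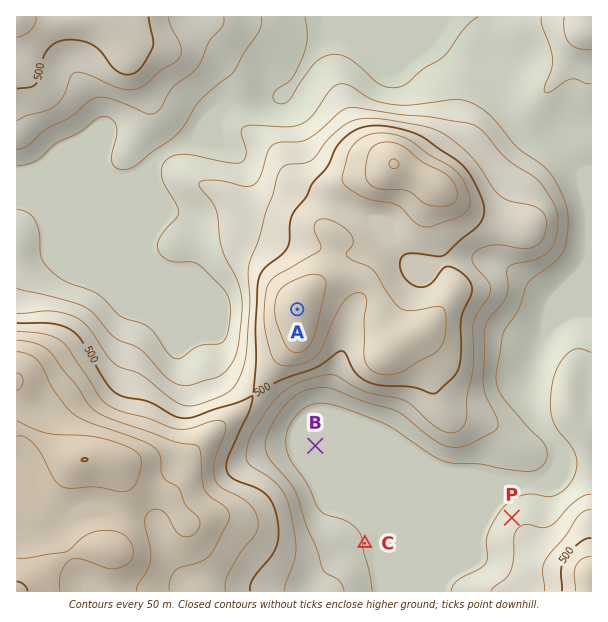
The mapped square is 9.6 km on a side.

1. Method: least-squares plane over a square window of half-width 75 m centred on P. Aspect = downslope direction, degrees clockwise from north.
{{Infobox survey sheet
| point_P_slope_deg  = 7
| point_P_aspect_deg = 316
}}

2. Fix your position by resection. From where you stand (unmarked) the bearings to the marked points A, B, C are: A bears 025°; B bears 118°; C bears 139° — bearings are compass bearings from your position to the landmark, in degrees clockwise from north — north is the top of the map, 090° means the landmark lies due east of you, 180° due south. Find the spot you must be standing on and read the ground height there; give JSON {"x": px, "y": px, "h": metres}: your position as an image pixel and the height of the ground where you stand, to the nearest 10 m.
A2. {"x": 250, "y": 411, "h": 500}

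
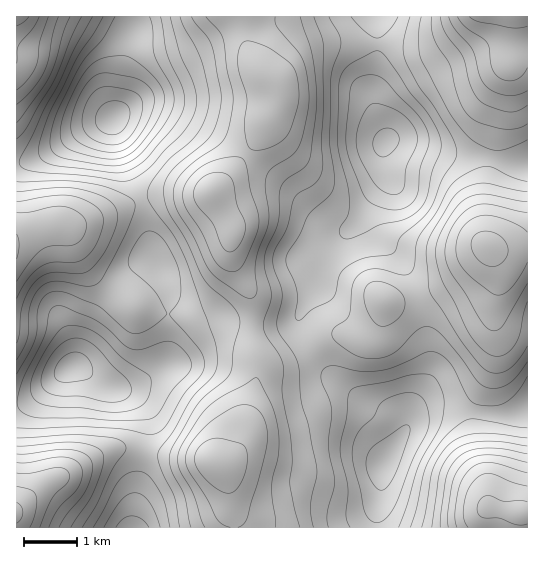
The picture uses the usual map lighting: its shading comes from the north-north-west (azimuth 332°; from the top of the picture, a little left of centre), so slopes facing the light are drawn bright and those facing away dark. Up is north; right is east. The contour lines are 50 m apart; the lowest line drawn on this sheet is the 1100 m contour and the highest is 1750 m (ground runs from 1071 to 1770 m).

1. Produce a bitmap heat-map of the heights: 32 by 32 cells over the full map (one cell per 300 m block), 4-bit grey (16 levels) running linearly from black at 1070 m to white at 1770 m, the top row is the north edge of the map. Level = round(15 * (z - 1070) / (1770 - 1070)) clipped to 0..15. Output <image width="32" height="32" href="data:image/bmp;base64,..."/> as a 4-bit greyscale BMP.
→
<image width="32" height="32" href="data:image/bmp;base64,Qk12AgAAAAAAAHYAAAAoAAAAIAAAACAAAAABAAQAAAAAAAACAAATCwAAEwsAABAAAAAAAAAAAAAAABEREQAiIiIAMzMzAERERABVVVUAZmZmAHd3dwCIiIgAmZmZAKqqqgC7u7sAzMzMAN3d3QDu7u4A////AO26hlVnmry7qYdlVXis7v/ty5dmZ5vMy6mHZUVorO//3dyodnirzcuph2VEZ6zu7szcuXd5vN3LqYdlNFeb3d27u6mIib3dy6mHZENGiru7iZmYiHis3Myph2VERXiZmXd3d2Znm8zLqYdlVEVnd3dlVVVVZoq7u6iHZVVFZ3d2ZEQzNFZ4qrqYh2ZVVWd4h2QzM0RVZ4mqmHd3dmZniZh1MjRVVWeJqpiHiIh3eJqphkNFZmZniaqYiImZh4mrupdVVnd3eImph3iJmZiJu7qXZmeIh3iJqYd3iaqZmrzLmHd4iHd4mqqHd4mqmavMy7mJmId3eau6h3d4mYmrzdzLqqmHZ4q8uYd3d4iJvN7dy7u5h3eazMqHdmZ3ibze7czMupd4q83Kl3ZmZ3is3d3MzLqYibzdy5h3ZmVnm8zMq7upmIq93cuYd2VUVoq7uomZiHiKvdy6mYdlREV4mZl3ZmVWeavMu6mYZDNFZ4iIdlQzNGeau7u6l1QzRWeIiIZDIRJGeKu8y5dUMzVniZmXUxABNWiazMunVDNFeJmqqGMhETRnmrzLp1REVomqu7l0IiI1Z5rMzKdlRWeJq8zLhkMzRXibzMuoZVZ4mbzdy5dURFZ4m8y7mHZmeJq83cuoZURWiau7uph2Znmrzd3cqXZEV4mru6qHdlZ5rN3u"/>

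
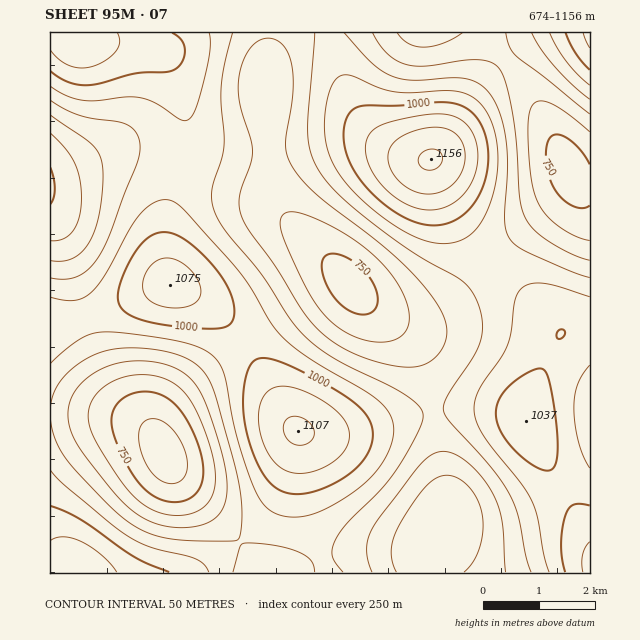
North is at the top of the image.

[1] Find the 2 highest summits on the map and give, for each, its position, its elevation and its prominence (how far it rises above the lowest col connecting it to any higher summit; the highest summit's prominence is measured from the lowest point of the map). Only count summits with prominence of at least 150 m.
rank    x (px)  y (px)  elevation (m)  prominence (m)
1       431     159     1156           482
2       298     431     1107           211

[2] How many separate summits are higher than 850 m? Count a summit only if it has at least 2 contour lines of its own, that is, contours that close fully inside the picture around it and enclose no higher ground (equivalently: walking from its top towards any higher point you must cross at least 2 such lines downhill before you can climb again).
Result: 3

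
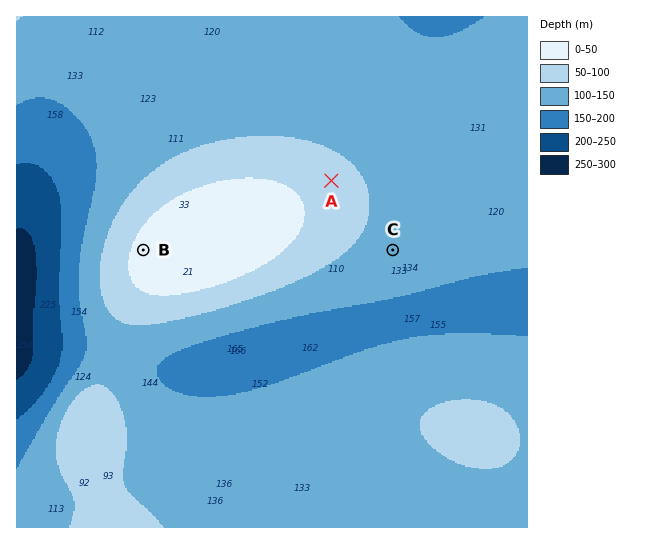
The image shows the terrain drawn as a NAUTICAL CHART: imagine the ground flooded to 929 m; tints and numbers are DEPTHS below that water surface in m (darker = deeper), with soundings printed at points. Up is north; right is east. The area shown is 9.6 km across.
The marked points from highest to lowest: B A C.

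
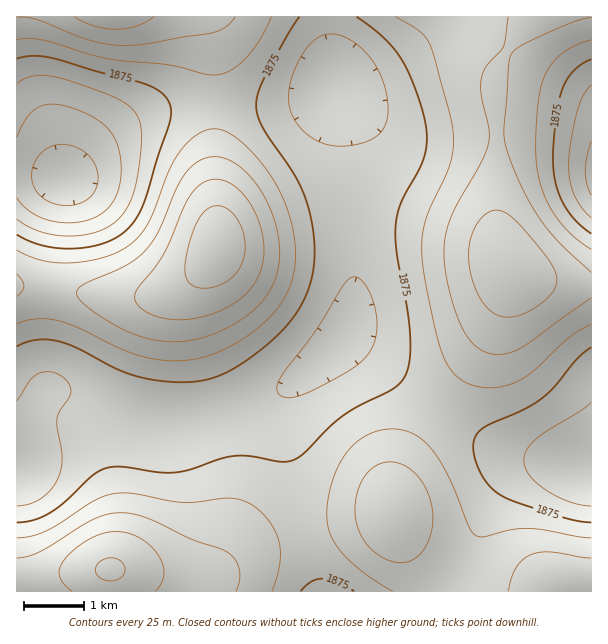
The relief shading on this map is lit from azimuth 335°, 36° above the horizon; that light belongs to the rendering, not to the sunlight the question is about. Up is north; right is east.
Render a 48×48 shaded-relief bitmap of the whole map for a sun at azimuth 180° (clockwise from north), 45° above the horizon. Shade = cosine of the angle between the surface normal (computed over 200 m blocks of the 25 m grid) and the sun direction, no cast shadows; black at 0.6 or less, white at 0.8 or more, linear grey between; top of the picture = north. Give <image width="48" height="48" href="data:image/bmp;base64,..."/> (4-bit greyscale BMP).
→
<image width="48" height="48" href="data:image/bmp;base64,Qk32BAAAAAAAAHYAAAAoAAAAMAAAADAAAAABAAQAAAAAAIAEAAATCwAAEwsAABAAAAAAAAAAAAAAABEREQAiIiIAMzMzAERERABVVVUAZmZmAHd3dwCIiIgAmZmZAKqqqgC7u7sAzMzMAN3d3QDu7u4A////AJmZmaqpmZiIiIiZmaq7u7uqmIh3eIiImYiIiZmZiIiIiIiJmaqru7uqmYh3d3eIiGZmZ3d3d3d3d4iIiZqqu7qqmYh3d2ZmZkRFVVVmZmZ3d3d4iJmqqqqpmYh3ZmVVRDMzRERFVWZmd3d3iImZmqmZmIh3ZlREMzMzMzRERVZmZ3d3eIiZmZmZiId2ZVQzMzMzMzNERVVmZmd3eIiIiIiIiHd2ZURDM0RERERERVVmZmd3d4iIiHd3d3d2ZVRERGZlVVVEVVVmZmZ3d3d3d3d3d3d2ZmVVVXd3ZmVVVVVmZmZnd3d3dmZmZ3d3d2Znd4iId2ZmVmZmZmZnd3d3ZmZmZ3d3d4iIiJmYh3ZmZmZmZmZnd3d2ZmZmZ3eIiImZmZmYh3d3d3d3d2Znd3dmZmZmd4iJmZmqqpmYiHd3eIiHd3d3d3ZmZmZmd4mZqqqqqpmIiIiIiJiIiHd3d2ZmZmZneJmqqqqqqZiIiIiJmZmZmIiHd3ZmZmZ3iJmqqqqqmZiIiImaqqqqqZmIh3dmZmZ3iZqqu6qqmZmZmZqru7u7qqmZiHd2Zmd4iZqqu6qqmZmZqqu7vMzLu6qpmId3d3d4iZqqqqqqqqqqu7u8zMzMy7uqmYh3d3eIiZqqqqqqqru7u8zMzMzMzLu6qZiId3iImZqqqqu7u7zMzMzMzMzMzMu7qpmIiIiImZmqqqu7u7zMu7u7u7u8zMy7qqmYiIiImZmaqqu7u7u7qqqqqqq7vMu7qqmZiIiJmZmaqqqru6qZmYiIiZqqu7u6qpmZmZmZmZmZmqqqqoiHd2Znd4maq7qqqZmZmZmZmZmZmZmZiGZVVVVVZniZqqqZmZmZmZmYiJmZmIiHdkRDMzM0VmeJmZmYiIiJmZiIiIiIiHdmVTMiIiIzRWd4iIiIiIiIiIiIiIiId3ZVRCIiIiIzRWZ3iHd3d4iIiIiIh3d3dmVUMzIiIiM0RVZnd3Zmd3iIiIiHd3d3ZmVUMzMzM0REVVZmZmZmZ3iIiIh3d3d2ZmVURFVVVVVVVVZlVVVWZ3iIiId3dmZmZmZVVWZnd3dmZmVVVVVWZ3iIiId3dmZmZmZmZniIiIh3dmVVVFVWZ3eIiHd3d3d3d3d3d4mZmZmIdmVVRFVWZ3d3d3d3d3d3d3d4iJmqqpmYd2VVVVVWZ3d3d3d3d3d3iIiIiZqqqqmYh2ZVVVZmZ3d3d3eIiIiIiIiImZqqqqqZiHdmZmZnd3d3d3iIiIiIiIiImZqqqqqpmId3d3d3d3d3d4iImZiIiIiJmaqqq7uqqZiIiIiIh3d3eIiZmZiIiIiZmaqru7u7qqmZmZmYiIh4iImZmZiIiImZmru7zMzMu6qpmZmZmIiIiZmZmYiIiJmaqrzMzd3cy7qqqqqpmZmZmZmZmIiIiJmqu8zN3d3dzLuqqqqqqZmaqqqpmIh4iJqrvMzd3d3dzLuqqqqqqqqqqqqpmId3iJqrvMzN3d3cy7qqmZmqqqqru7qpmId3iJqrvMzMzMzMu6qpmZmaqqq7u7qpmId3iJmruw=="/>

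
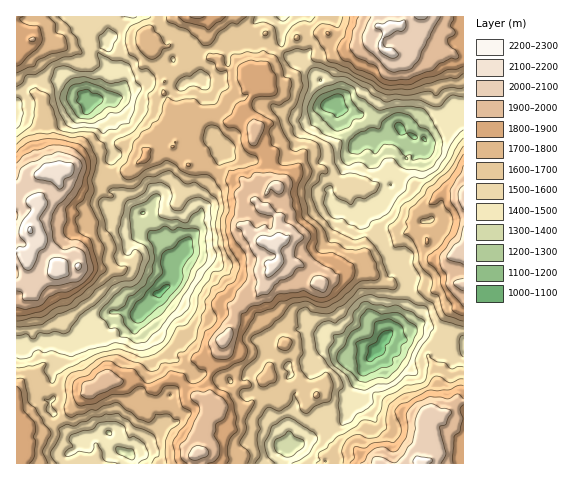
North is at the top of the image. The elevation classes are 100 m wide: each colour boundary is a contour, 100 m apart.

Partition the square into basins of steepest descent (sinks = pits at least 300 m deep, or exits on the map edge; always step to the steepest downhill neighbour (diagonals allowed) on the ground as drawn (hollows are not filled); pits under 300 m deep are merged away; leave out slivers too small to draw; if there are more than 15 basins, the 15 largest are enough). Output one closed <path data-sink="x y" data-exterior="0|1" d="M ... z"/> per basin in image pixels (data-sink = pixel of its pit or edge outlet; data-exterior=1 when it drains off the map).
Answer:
<path data-sink="384 337" data-exterior="0" d="M453 191l-13 2-8 10-17 12-1 10 4 9-15 0-14 21-20 8-5 7-10-1-8 3-25 12-3-1-3-10-13-7-4-3-10 1-10-2-10 14-2 12-10 9-11 1-10 9-1 14-4 12-7 7-2 7-5 6-15 6-5-1-17 22-14 1-11 7-4 0-10-6-9-2-9 2 5 2 6 9 3 14 5 5 12-14 8 10 6 0 13-6 9-1 7-5 6 2 8 8 6 0 0 6-11 7-6 13-3 32 267 0 1-269z"/><path data-sink="159 294" data-exterior="0" d="M173 147l-25 3-2 8-17 13-16 1-18-8-21 1-7 6-11 0-3 9-16 22 3 4 20 8 16-1 9 5 0 4-7 4-8 0-9-5-18-2-13 11 5 5 9 18 13 13 0 3-5 4-12 1-6-2-6-9 1 21-13 1 0 146 2 4 0 10-2 1 1 18 179-1 3-31 6-13 11-7 1-6-7 0-8-8-6-2-7 5-28 7-8-10 0 2-13 12-5-7-2-12-6-9-5-2 9-2 9 2 10 6 4 0 11-7 14-1 17-22 5 1 15-6 5-6 2-7 7-7 4-12 1-14 10-9 11-1 10-9 2-12 12-18-5-9-1-8-12 0-7-3-8-10-5-20 6-6 7-2-2-12-12-9-7 0-7-7-12-1-13-8-8 2-7-1-11-10z"/><path data-sink="335 103" data-exterior="0" d="M328 34l-13 0-11 4-7 0-11 11-6 2-15 16-14 3 15 17-3 10 1 13-5 10 0 9-5 3 0 9 18 12-6 6-2 5 6 18 6 4-4 0-5 6-3 15 14 11 2 17-5 7 0 7 5 9-2 4 10 2 10-1 4 3 13 7 3 10 3 1 25-12 8-3 10 1 5-7 20-8 14-21 15 0-4-9 1-10 17-12 8-10 13-2 11 3 0-137-6 0-14-7-16 15-5 0-16-12-7 3-16-5-6-8-16-1-7 3-8 0z"/><path data-sink="89 103" data-exterior="0" d="M173 16l-157 1 0 12 7 7 0 13-7 8 1 139 17 4-4-14 6-9 12-7 5-1-3-3-1-13-7-16 3-13 4 7 0 13 8 18-1 9 11 0 7-6 21-1 18 8 10 0 8-2 15-12 4-22 9-12 10-5 6-8-5-5-7-15 2-14-11-13-1-12-7-10 7-3z"/>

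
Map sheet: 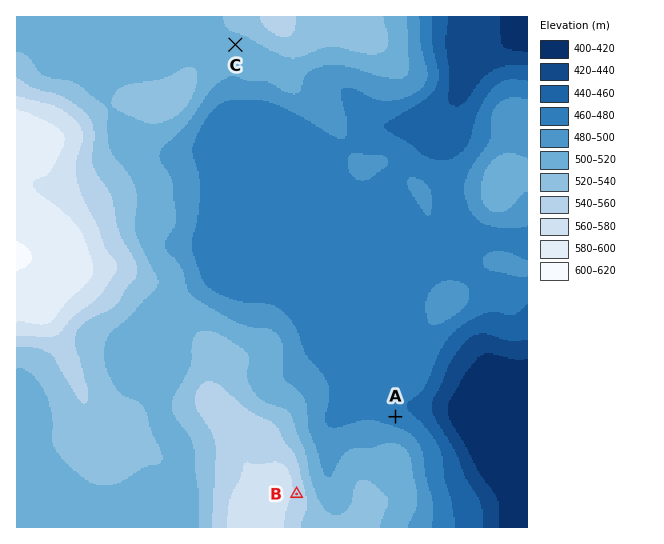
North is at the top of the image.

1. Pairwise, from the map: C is above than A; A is below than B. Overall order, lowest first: A C B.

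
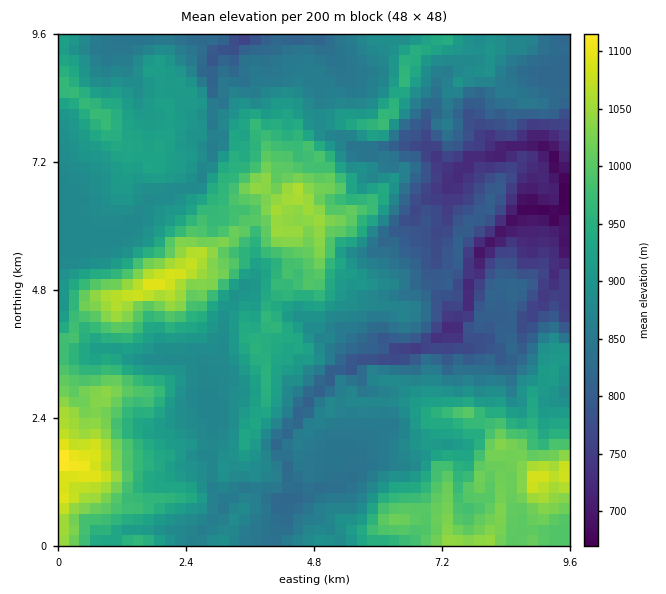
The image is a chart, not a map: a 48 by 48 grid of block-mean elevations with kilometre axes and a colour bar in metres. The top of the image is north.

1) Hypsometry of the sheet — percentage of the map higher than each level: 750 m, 94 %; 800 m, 87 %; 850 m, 72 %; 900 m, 46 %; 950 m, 26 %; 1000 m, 14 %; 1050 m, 4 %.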